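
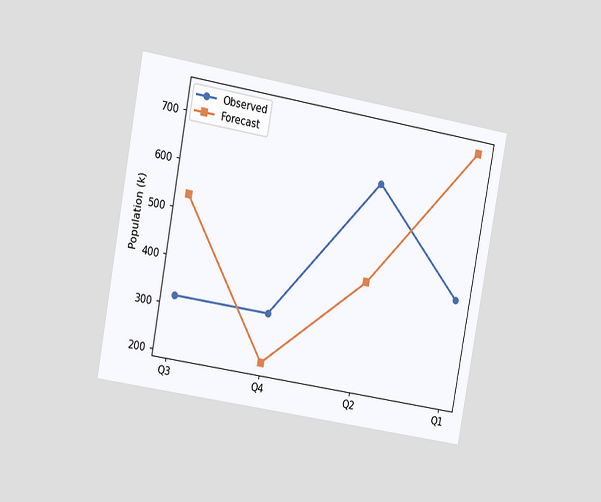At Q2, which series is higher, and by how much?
Observed, by 212k

The chart is tilted about 10° clockwise and viewed slightly from the left. At Q2, Observed sits above the other line by 212k.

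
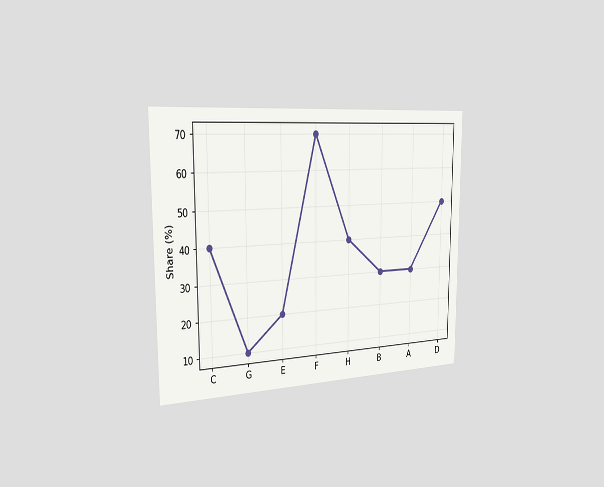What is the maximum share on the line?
The chart is viewed slightly from the left. The highest point is at F, and reading across to the y-axis gives 70%.

70%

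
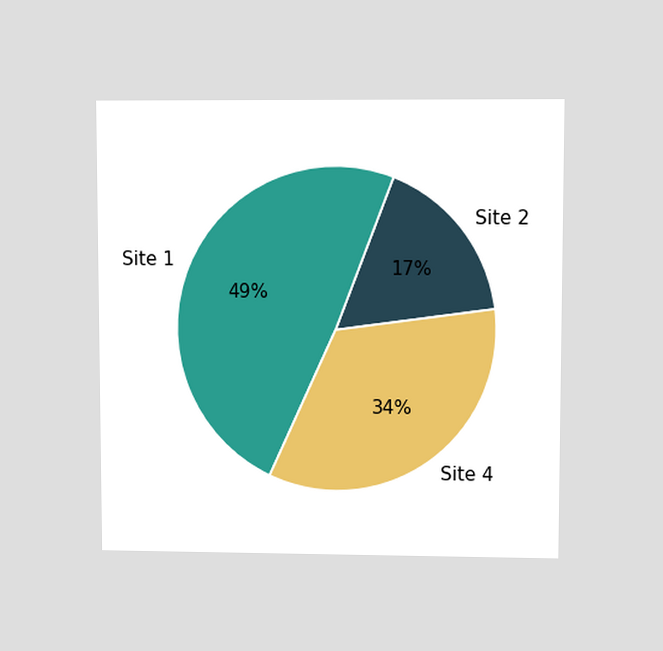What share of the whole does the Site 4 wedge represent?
The chart is viewed at a slight angle. The Site 4 slice takes up 34% of the pie.

34%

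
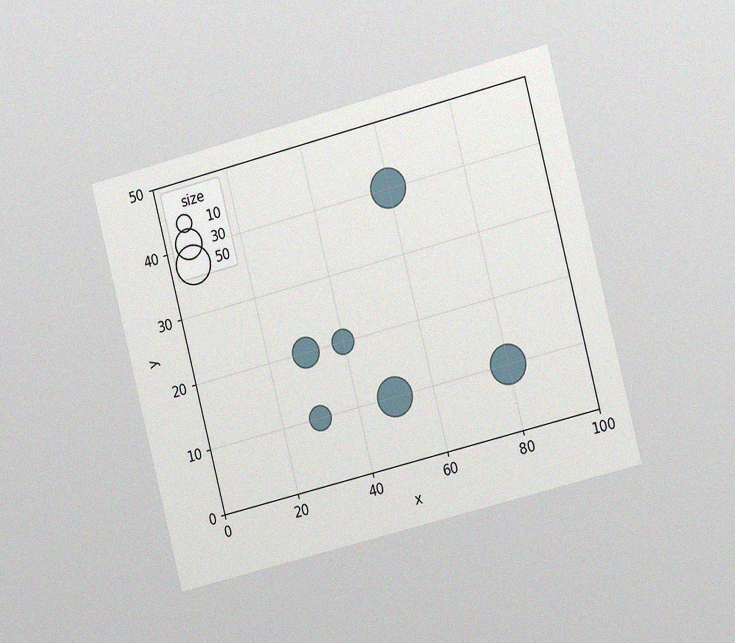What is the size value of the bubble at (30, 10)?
The chart is tilted about 14° counter-clockwise and viewed at a slight angle, with some photo noise. Matching the bubble at (30, 10) against the size legend gives 20.

20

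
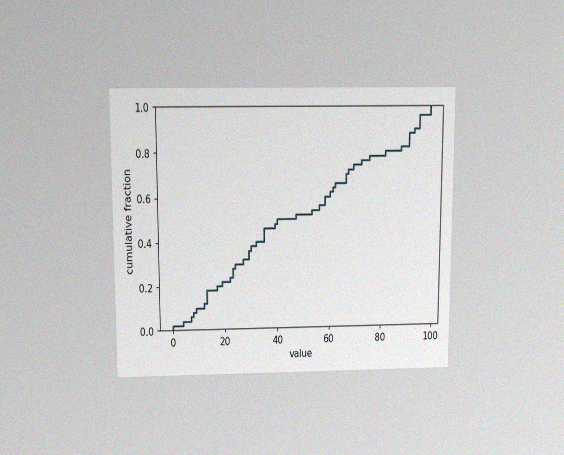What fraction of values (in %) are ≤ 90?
The chart is viewed slightly from above, with some photo noise. At x=90 the ECDF step is at 88%.

88%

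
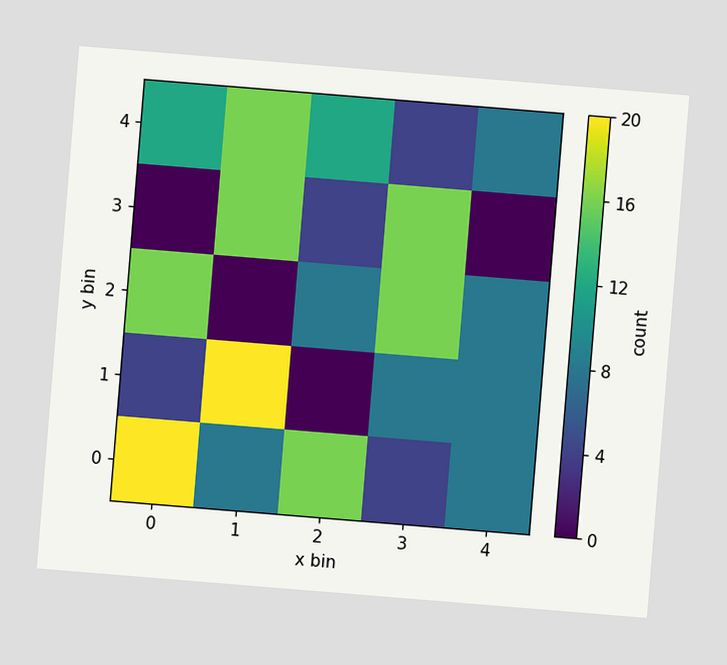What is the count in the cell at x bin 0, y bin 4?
The chart is tilted about 5° clockwise. Matching the cell (0, 4) against the colorbar gives 12.

12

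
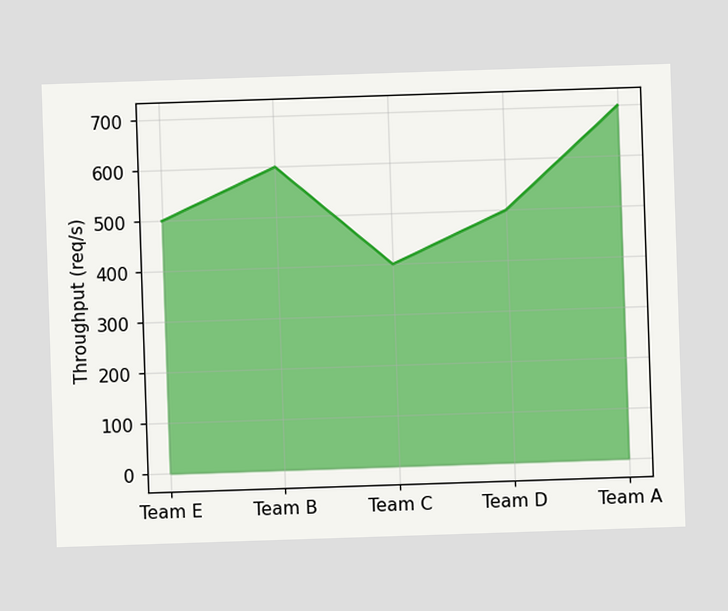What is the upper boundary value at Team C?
At Team C the upper boundary is at 400req/s.

400req/s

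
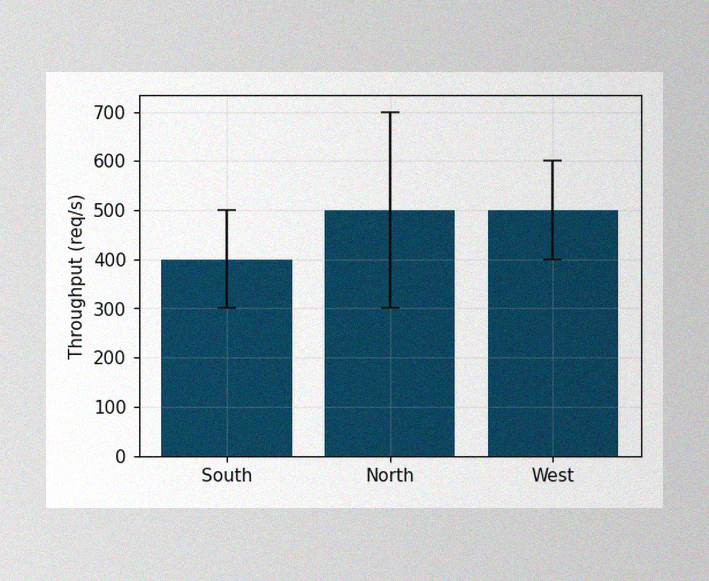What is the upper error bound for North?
700req/s

The image has some photo noise and uneven lighting. The North bar's upper whisker reaches 700req/s.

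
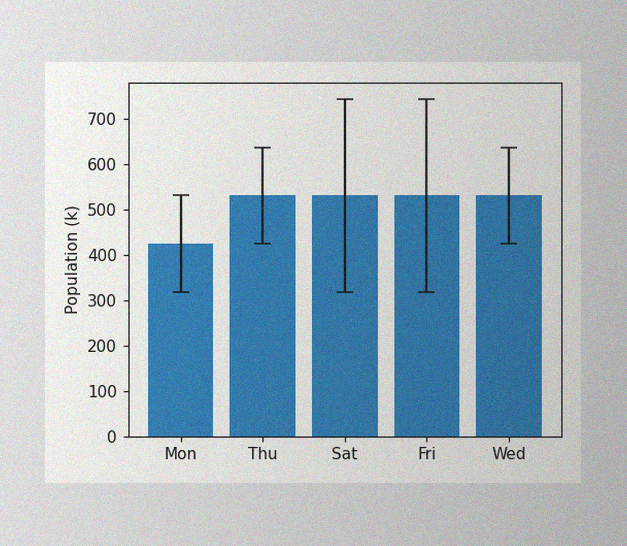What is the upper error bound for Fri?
The image has some photo noise and uneven lighting. The Fri bar's upper whisker reaches 742k.

742k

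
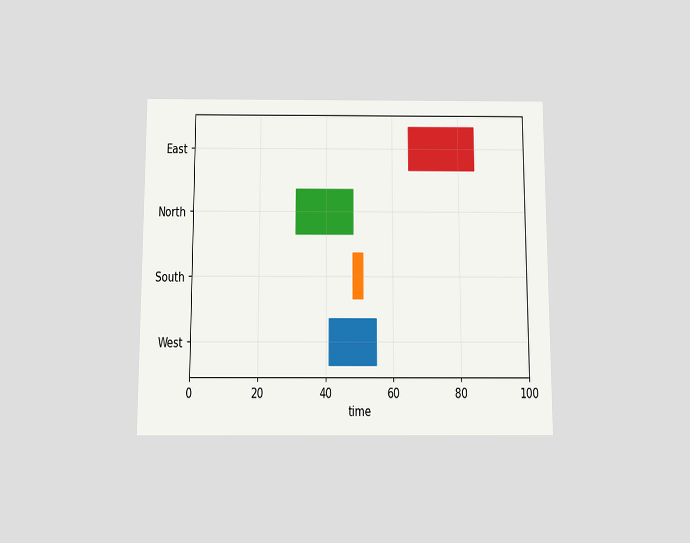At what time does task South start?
The chart is viewed slightly from below. The South bar begins at t=48.

48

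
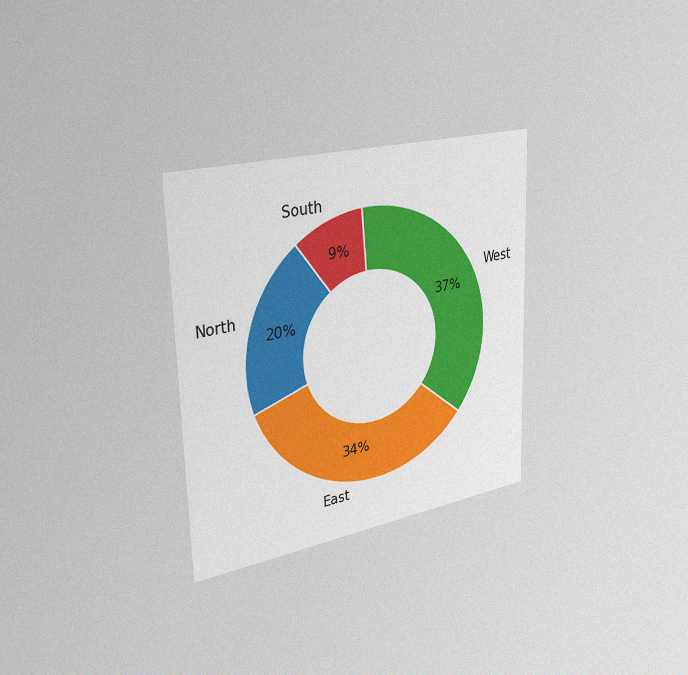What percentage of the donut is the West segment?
The chart is viewed slightly from the left, with some photo noise. The West segment takes up 37% of the ring.

37%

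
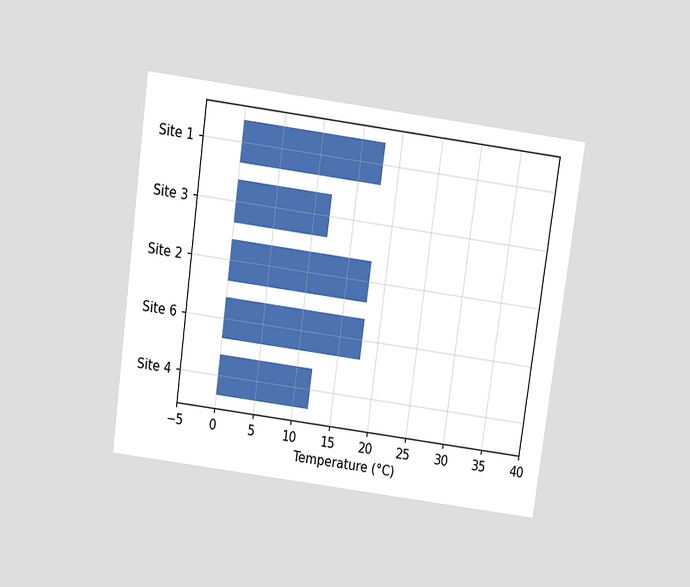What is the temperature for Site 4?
The chart is tilted about 8° clockwise and viewed slightly from above. Reading along the chart's x-axis, the Site 4 bar reaches 12°C.

12°C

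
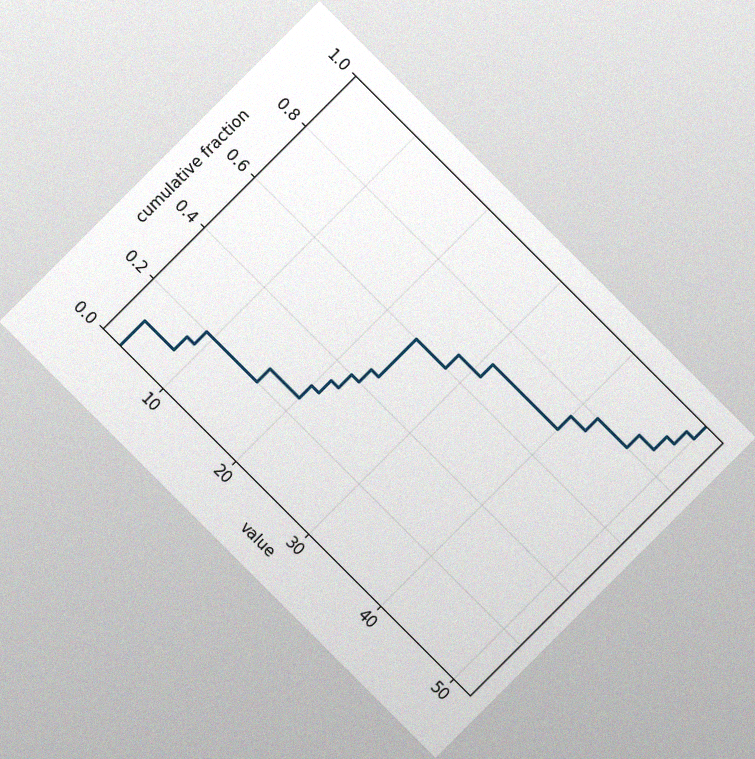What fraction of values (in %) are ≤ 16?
25%

The chart is tilted about 45° clockwise, with some photo noise. At x=16 the ECDF step is at 25%.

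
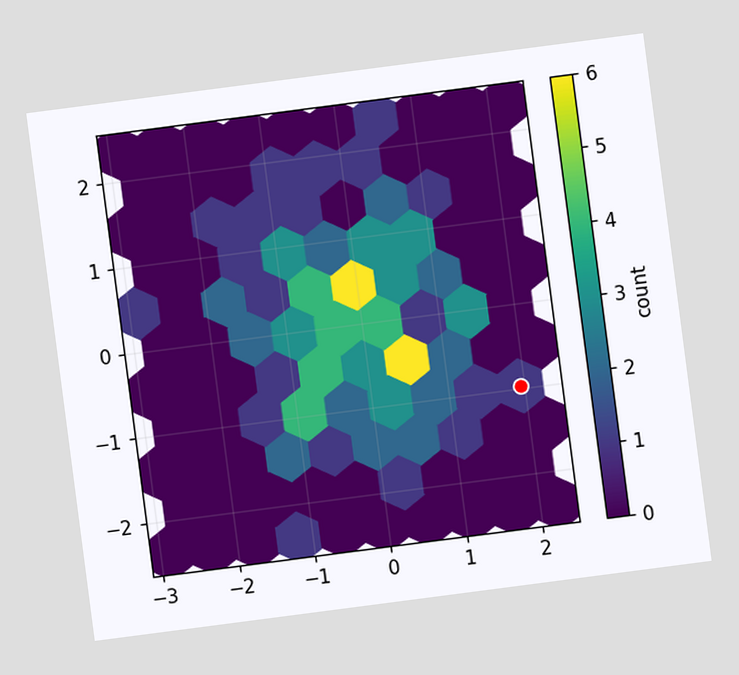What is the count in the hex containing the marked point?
1

The chart is tilted about 7° counter-clockwise. The marked hex reads 1 on the colorbar.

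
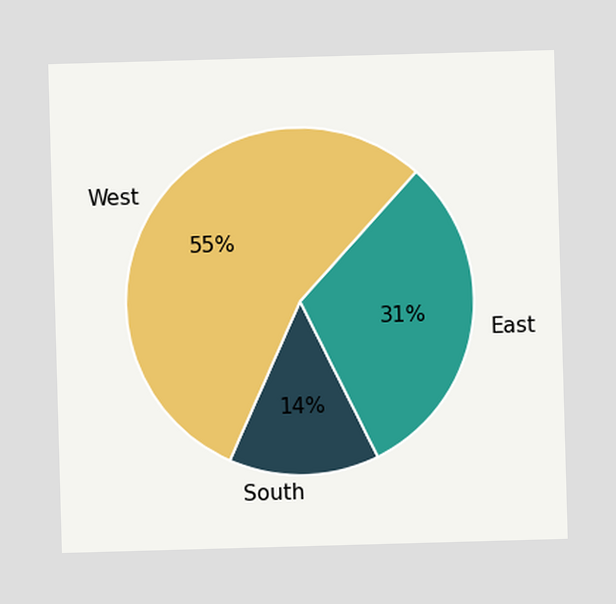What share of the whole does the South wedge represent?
The South slice takes up 14% of the pie.

14%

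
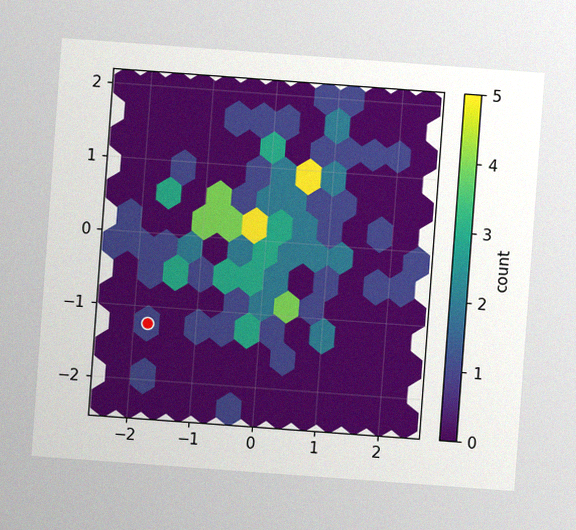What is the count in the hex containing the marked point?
The chart is tilted about 4° clockwise, with some photo noise. The marked hex reads 1 on the colorbar.

1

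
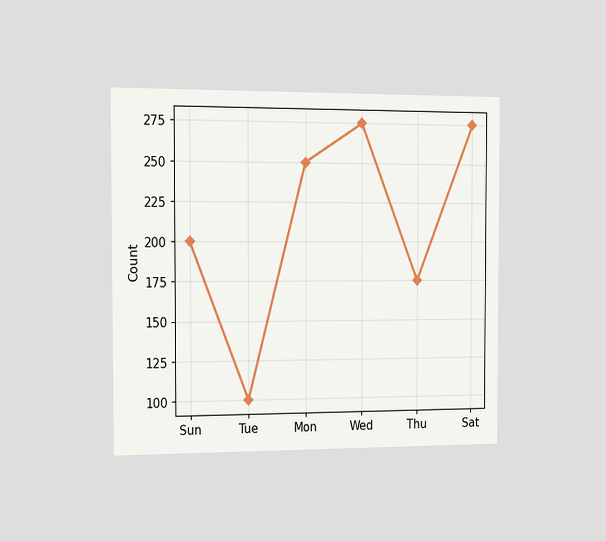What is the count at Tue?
100

The chart is viewed slightly from the left. At Tue, the line is at 100.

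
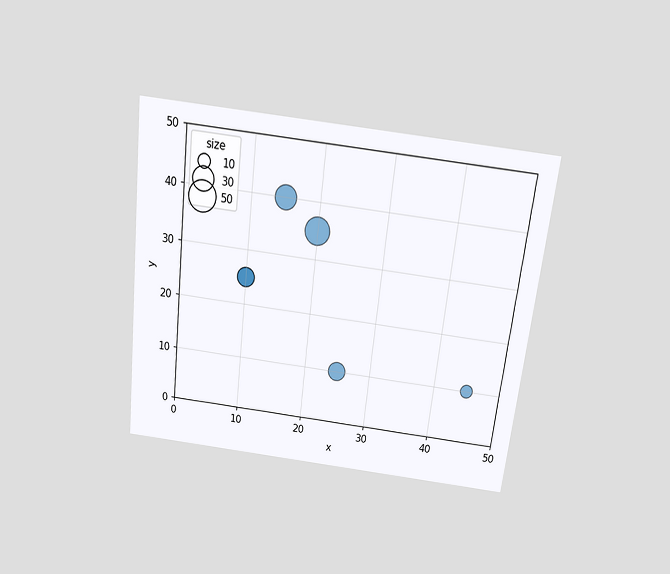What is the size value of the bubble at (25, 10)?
20

The chart is tilted about 7° clockwise and viewed slightly from above. Matching the bubble at (25, 10) against the size legend gives 20.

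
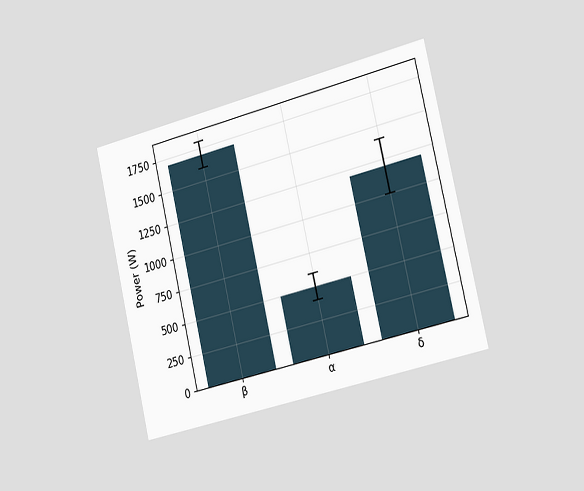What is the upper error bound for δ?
The chart is tilted about 13° counter-clockwise and viewed slightly from the right. The δ bar's upper whisker reaches 1400W.

1400W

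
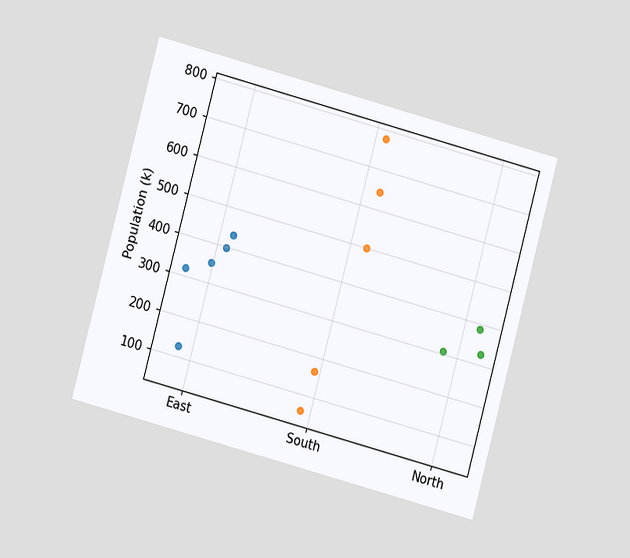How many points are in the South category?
5

The chart is tilted about 15° clockwise and viewed at a slight angle. Counting the markers in the South column gives 5.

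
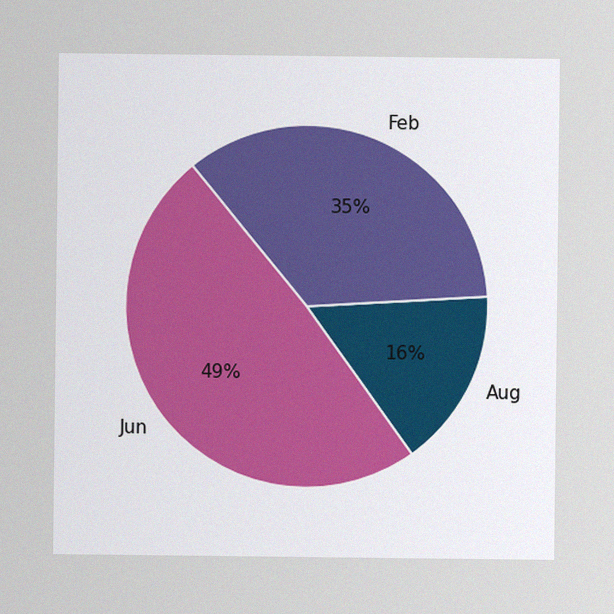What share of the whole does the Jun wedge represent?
49%

The image has some photo noise and uneven lighting. The Jun slice takes up 49% of the pie.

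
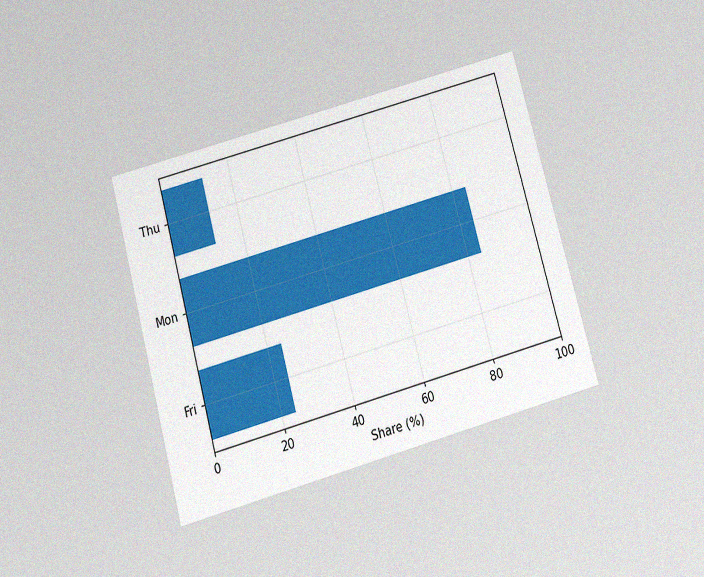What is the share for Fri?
24%

The chart is tilted about 15° counter-clockwise and viewed slightly from below, with some photo noise. Reading along the chart's x-axis, the Fri bar reaches 24%.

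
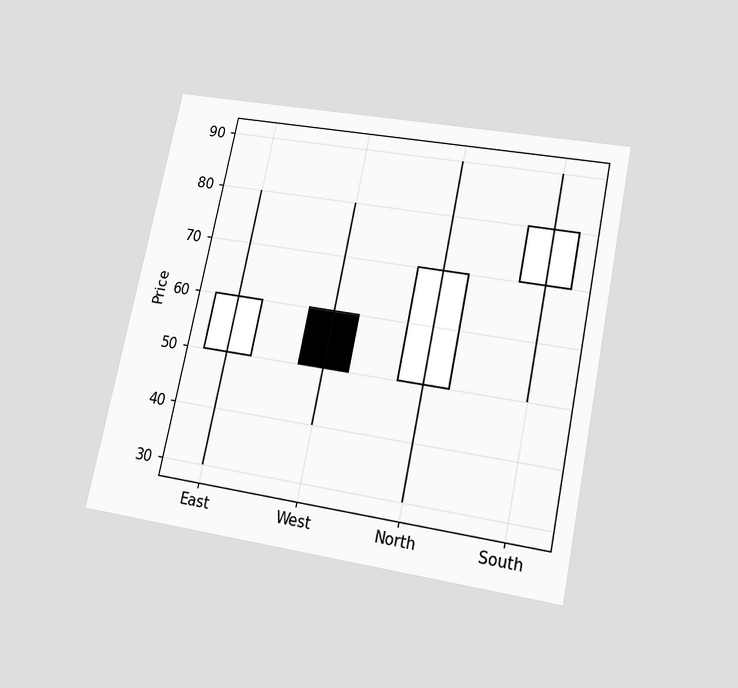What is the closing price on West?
The chart is tilted about 12° clockwise and viewed slightly from below. The West candle closes at 50.

50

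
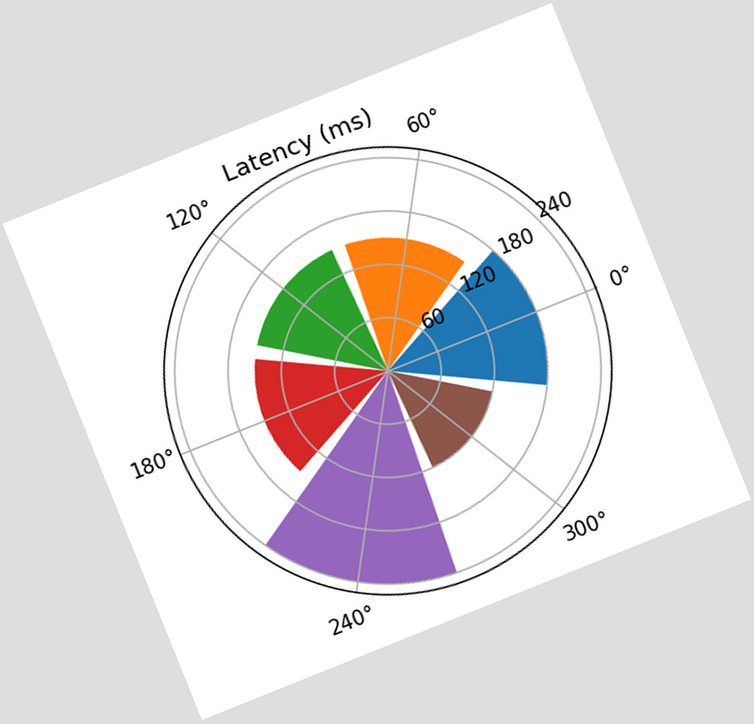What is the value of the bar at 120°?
The chart is tilted about 22° counter-clockwise. The bar at 120° reaches 150ms on the radial axis.

150ms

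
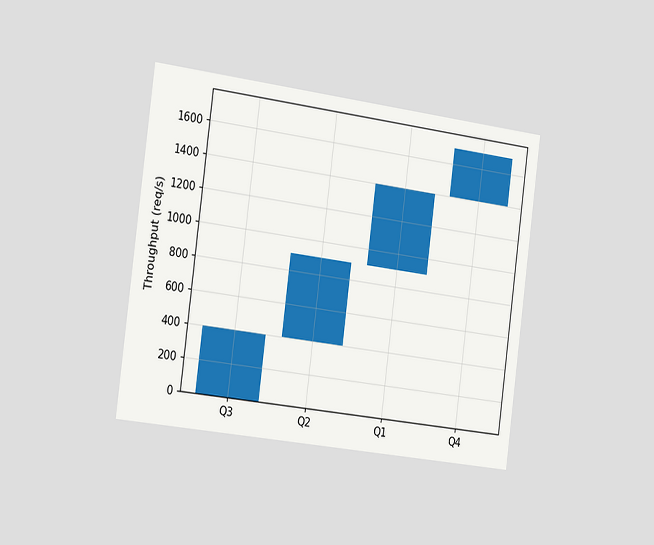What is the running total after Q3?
The chart is tilted about 7° clockwise and viewed slightly from the left. After Q3 the running total reaches 400req/s.

400req/s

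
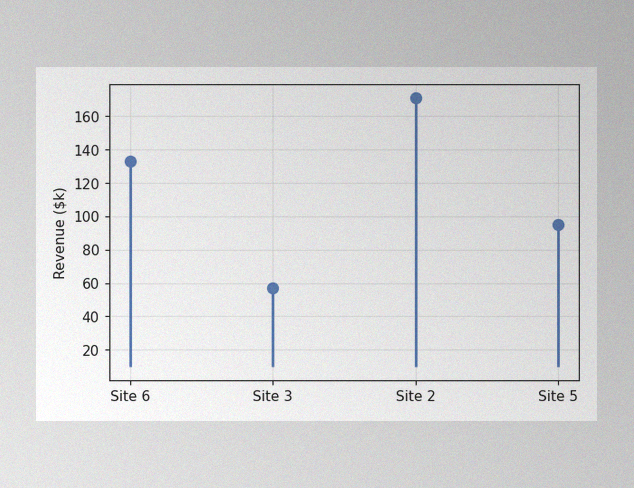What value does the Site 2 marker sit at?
The image has some photo noise and uneven lighting. The Site 2 marker sits at $171k.

$171k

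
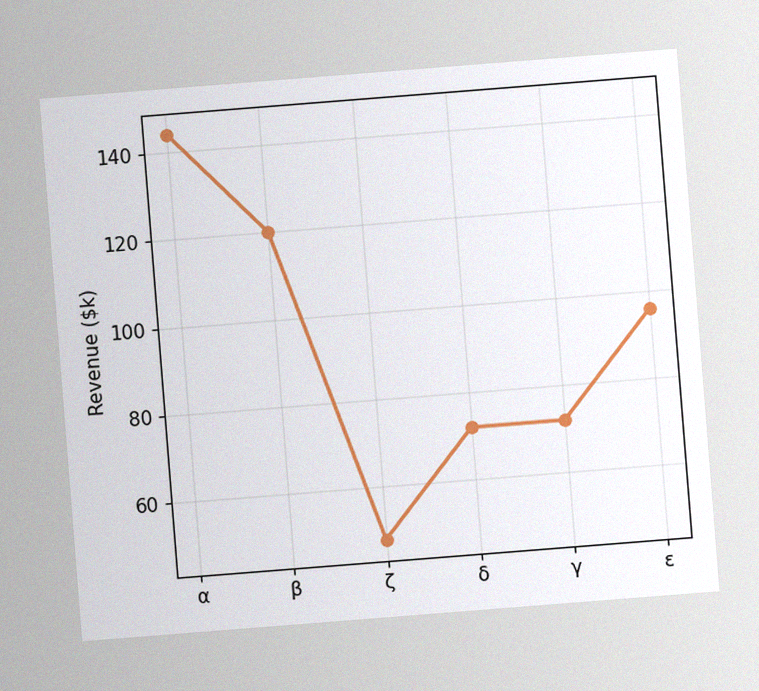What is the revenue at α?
$144k

The chart is tilted about 5° counter-clockwise, with some photo noise. At α, the line is at $144k.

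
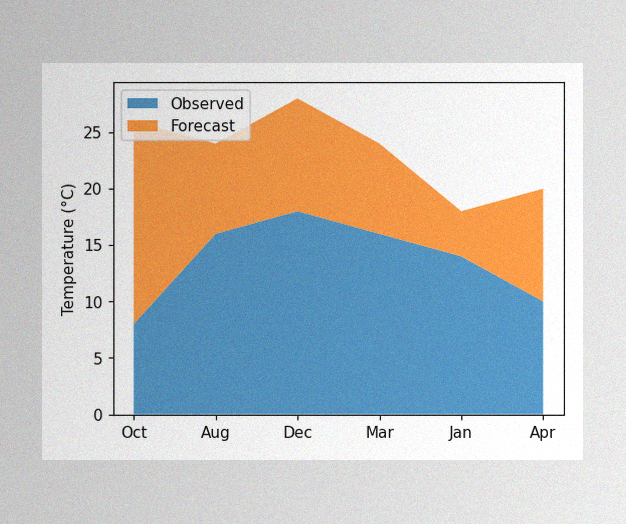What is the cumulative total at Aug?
The image has some photo noise and uneven lighting. The stacked total at Aug reaches 24°C.

24°C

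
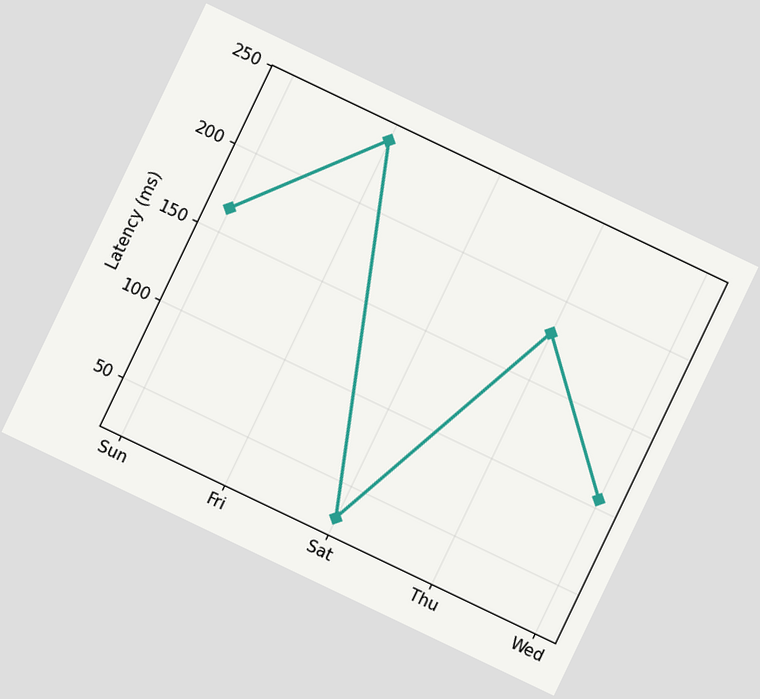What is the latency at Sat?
The chart is tilted about 26° clockwise. At Sat, the line is at 30ms.

30ms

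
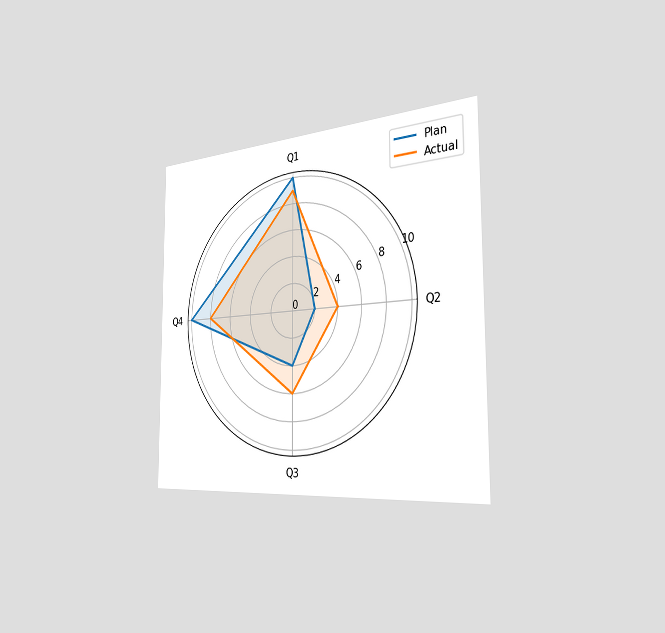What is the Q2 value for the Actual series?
4

The chart is viewed slightly from the right. On the Q2 axis, Actual reaches 4.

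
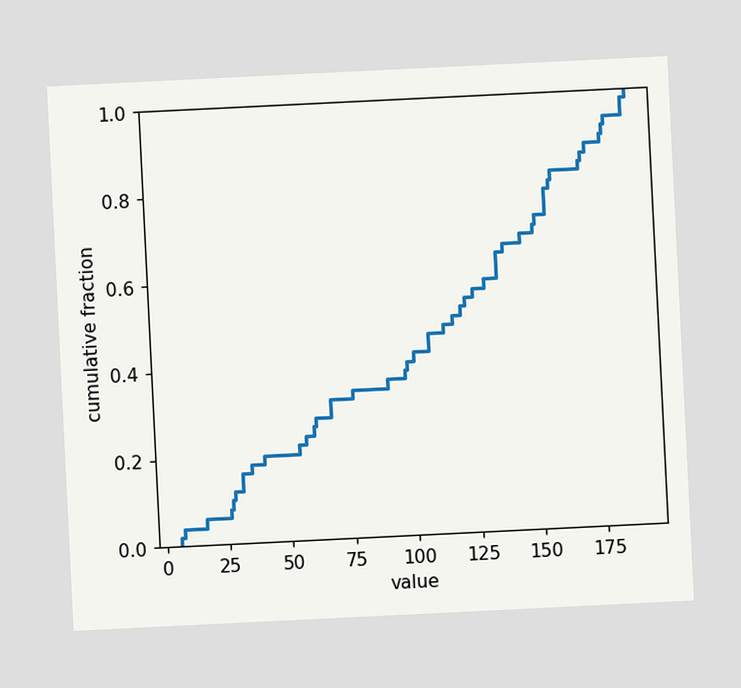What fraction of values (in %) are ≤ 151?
The chart is tilted about 3° counter-clockwise. At x=151 the ECDF step is at 72%.

72%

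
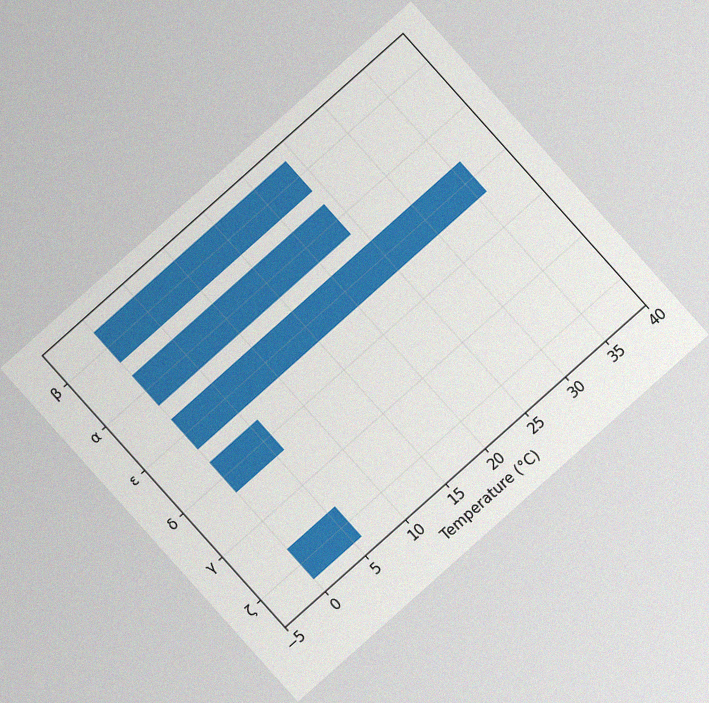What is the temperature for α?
The chart is tilted about 42° counter-clockwise, with some photo noise. Reading along the chart's x-axis, the α bar reaches 24°C.

24°C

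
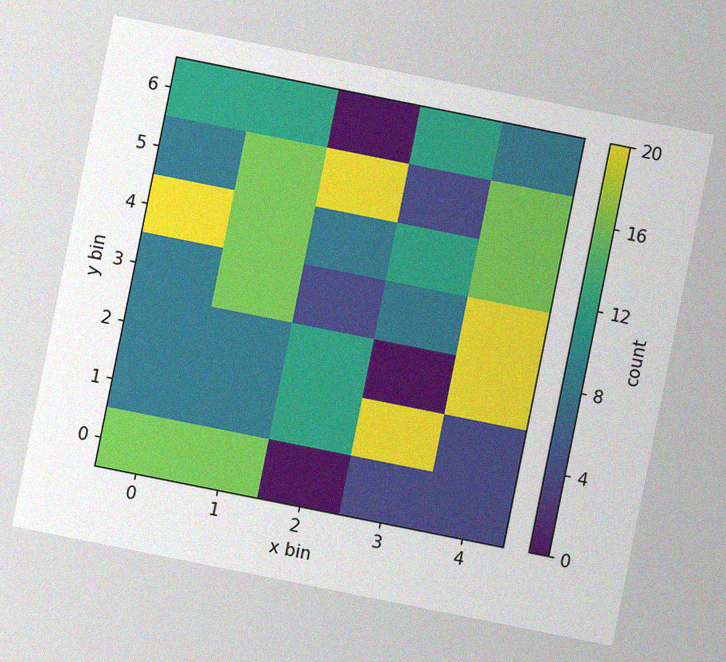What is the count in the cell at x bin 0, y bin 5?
8

The chart is tilted about 11° clockwise, with some photo noise. Matching the cell (0, 5) against the colorbar gives 8.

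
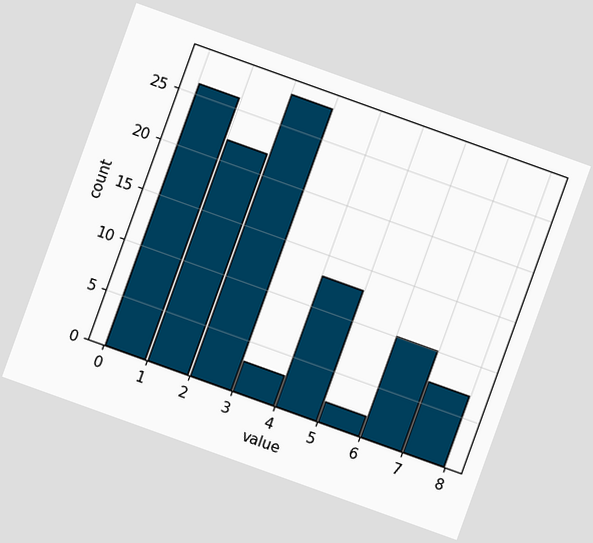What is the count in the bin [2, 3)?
28

The chart is tilted about 20° clockwise. The [2, 3) bin has height 28.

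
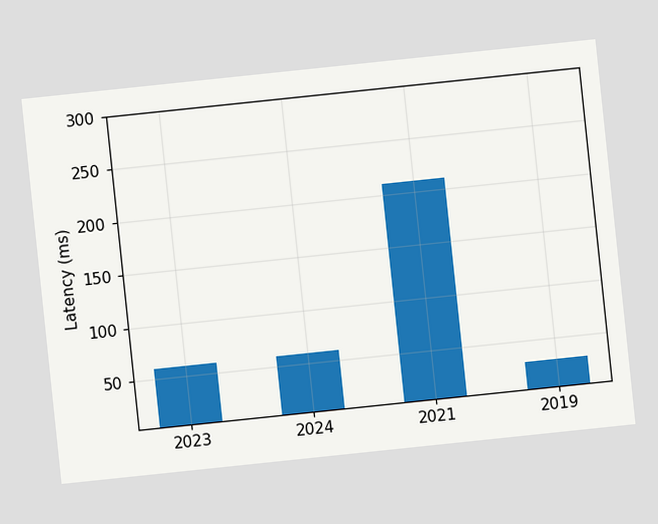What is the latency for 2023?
60ms

The chart is tilted about 6° counter-clockwise. Reading along the chart's y-axis, the 2023 bar reaches 60ms.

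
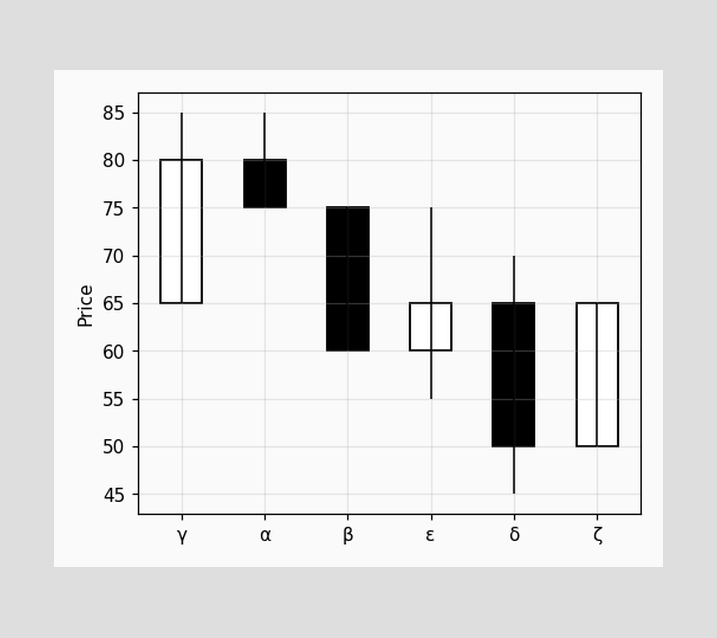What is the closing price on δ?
50

The δ candle closes at 50.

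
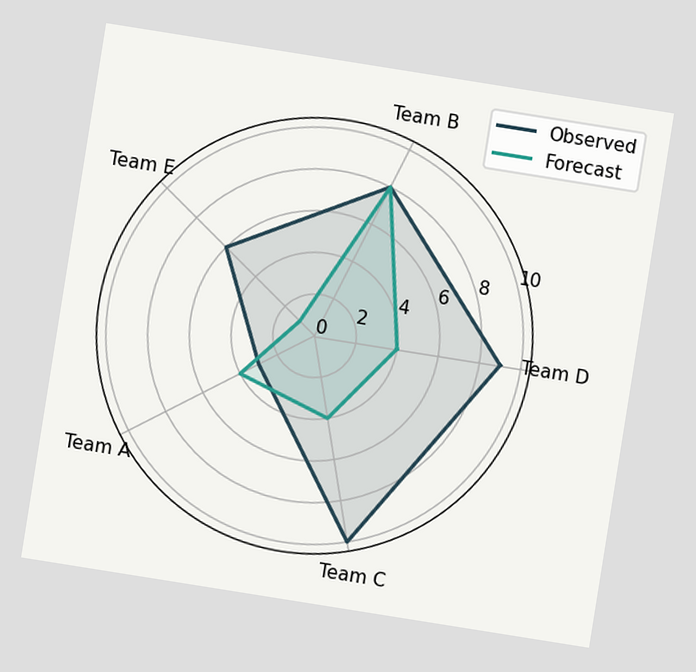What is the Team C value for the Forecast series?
The chart is tilted about 9° clockwise. On the Team C axis, Forecast reaches 4.

4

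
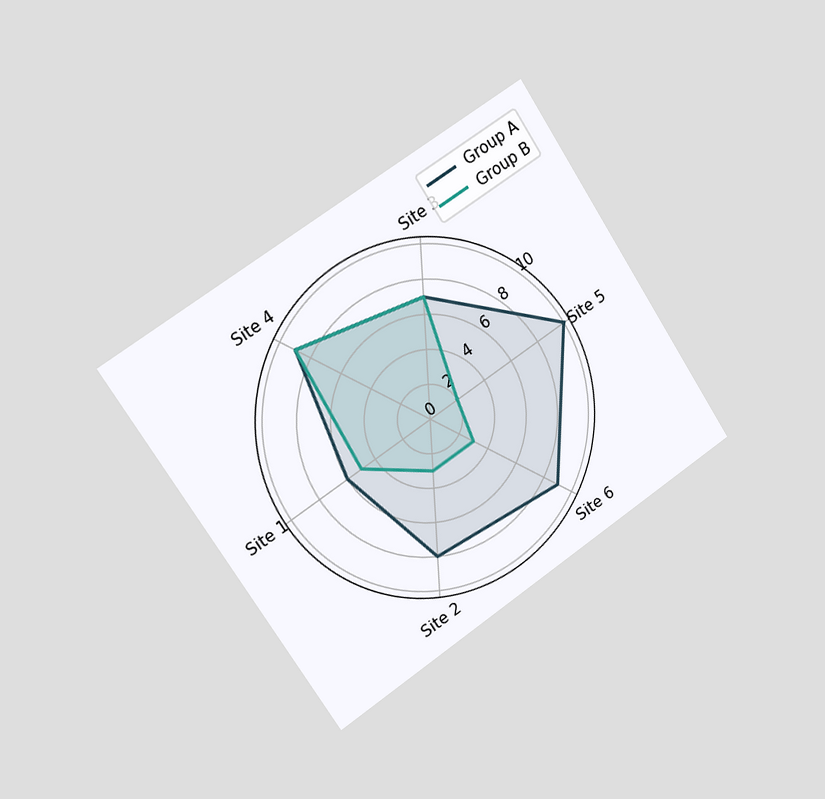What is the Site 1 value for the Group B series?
The chart is tilted about 33° counter-clockwise and viewed slightly from the left. On the Site 1 axis, Group B reaches 5.

5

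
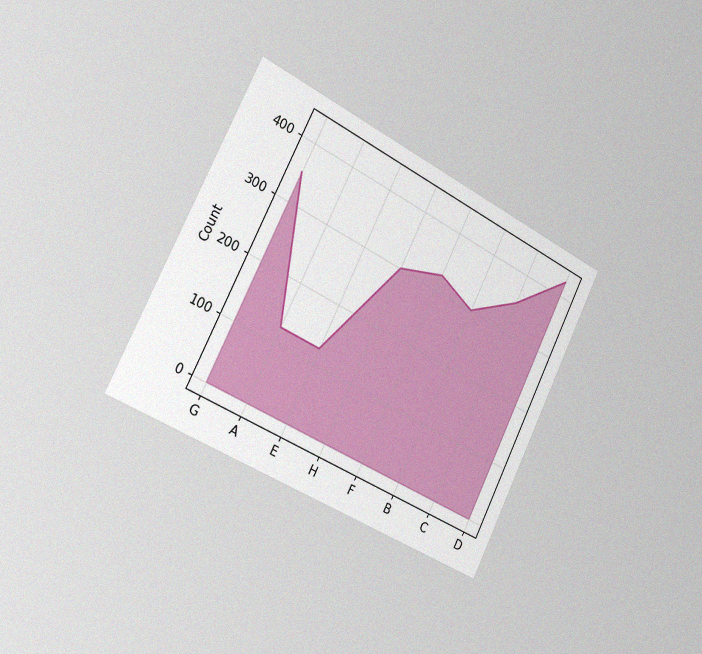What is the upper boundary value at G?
350

The chart is tilted about 27° clockwise and viewed slightly from the left, with some photo noise. At G the upper boundary is at 350.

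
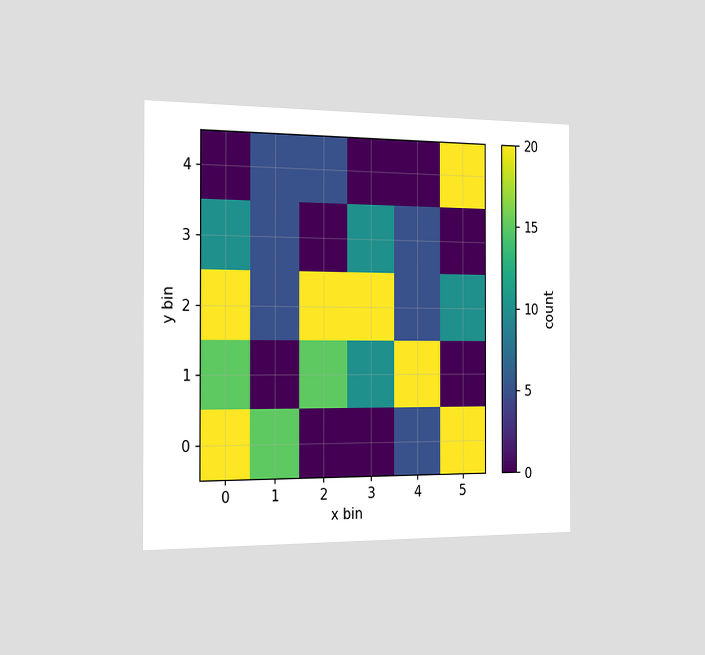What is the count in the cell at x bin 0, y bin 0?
20

The chart is viewed slightly from the left. Matching the cell (0, 0) against the colorbar gives 20.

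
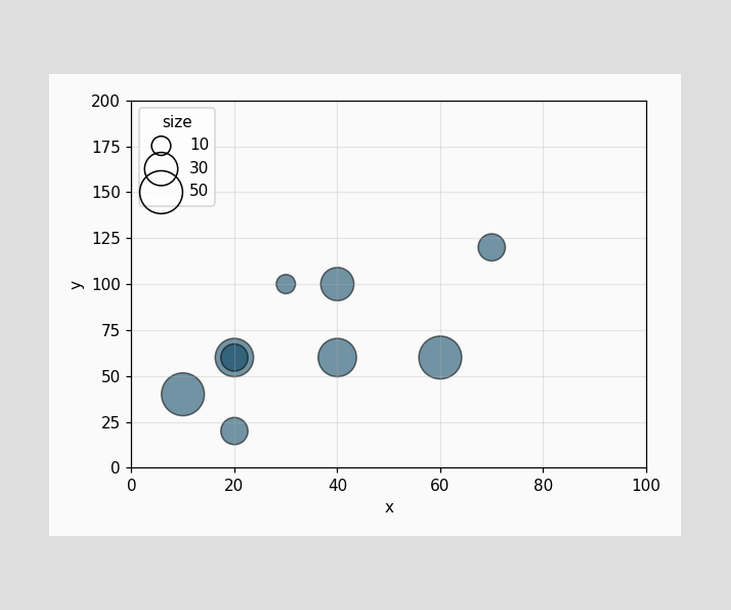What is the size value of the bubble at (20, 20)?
20

Matching the bubble at (20, 20) against the size legend gives 20.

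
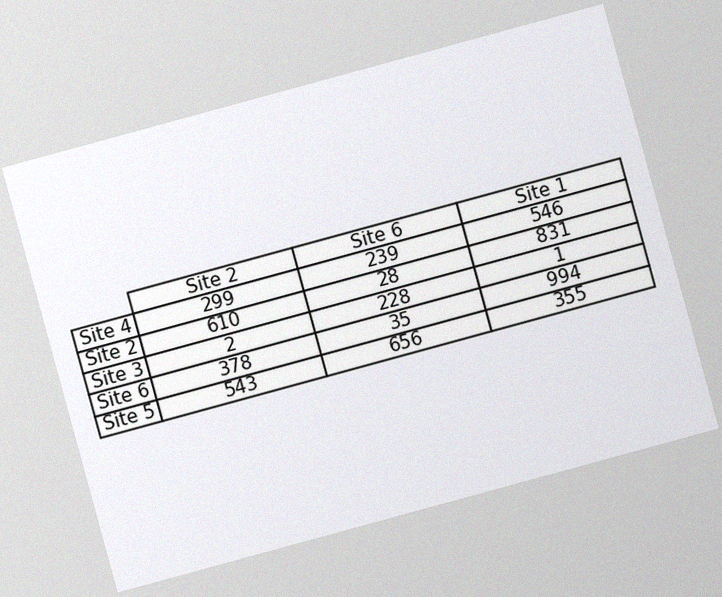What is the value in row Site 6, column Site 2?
378

The chart is tilted about 15° counter-clockwise, with some photo noise. The (Site 6, Site 2) cell reads 378.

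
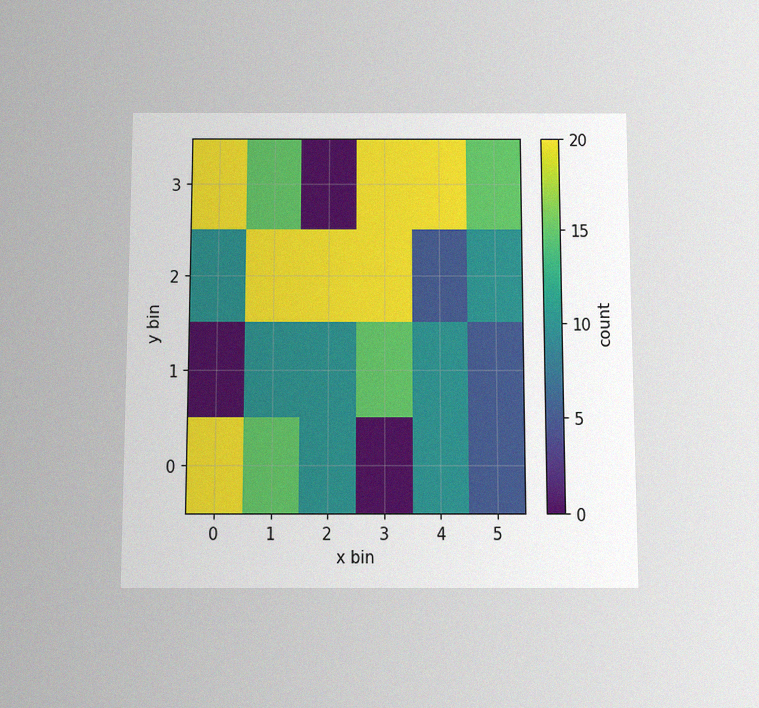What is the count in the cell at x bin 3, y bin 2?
The chart is viewed slightly from below, with some photo noise. Matching the cell (3, 2) against the colorbar gives 20.

20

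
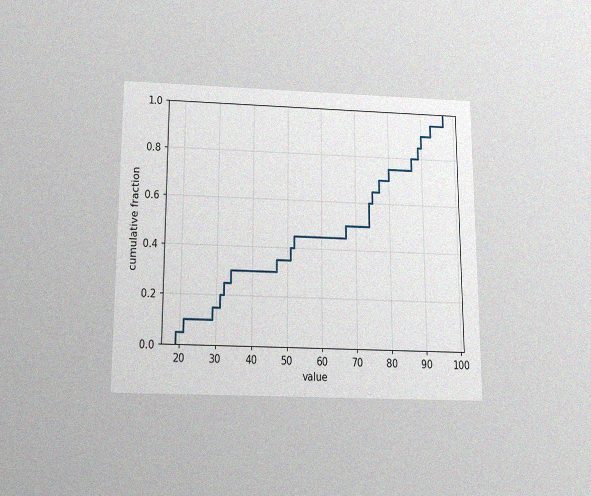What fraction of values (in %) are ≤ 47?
The chart is viewed slightly from below, with some photo noise. At x=47 the ECDF step is at 35%.

35%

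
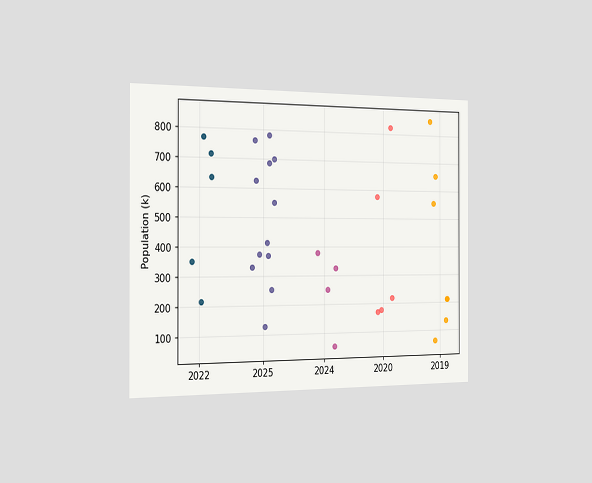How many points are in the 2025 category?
12

The chart is viewed slightly from the left. Counting the markers in the 2025 column gives 12.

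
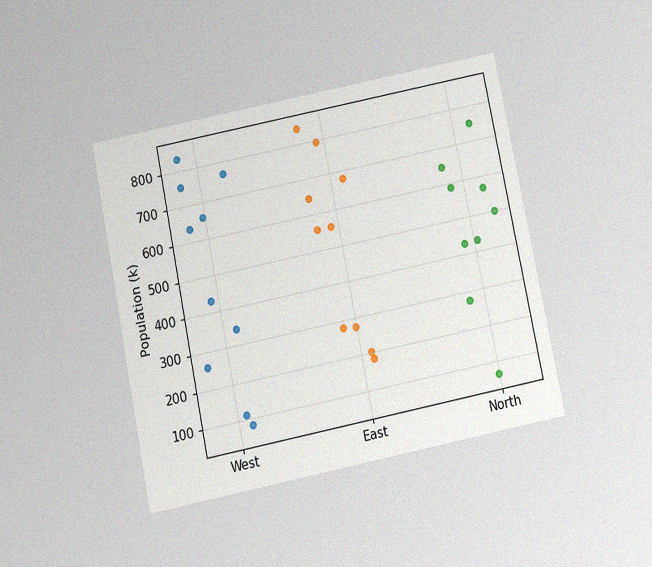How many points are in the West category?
10

The chart is tilted about 11° counter-clockwise and viewed slightly from below, with some photo noise. Counting the markers in the West column gives 10.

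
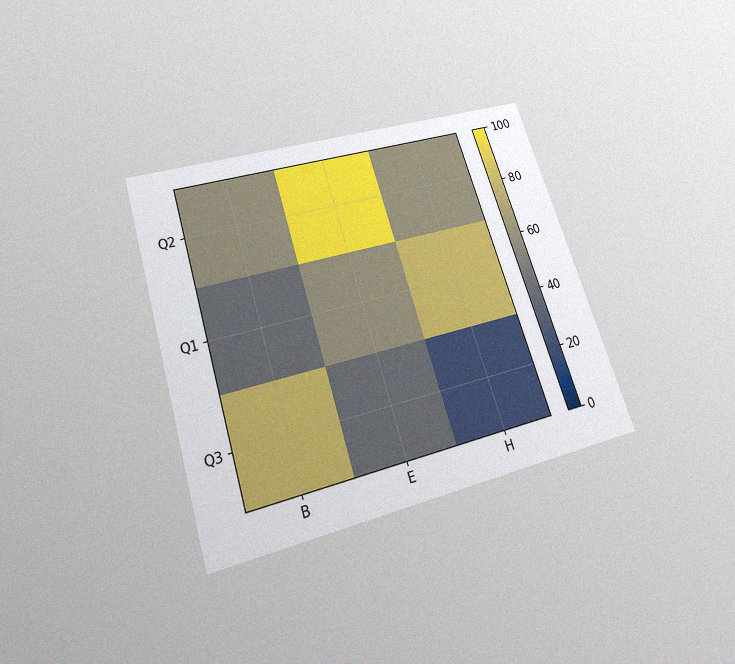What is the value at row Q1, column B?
40

The chart is tilted about 17° counter-clockwise and viewed slightly from below, with some photo noise. Matching cell (Q1, B) against the colorbar gives 40.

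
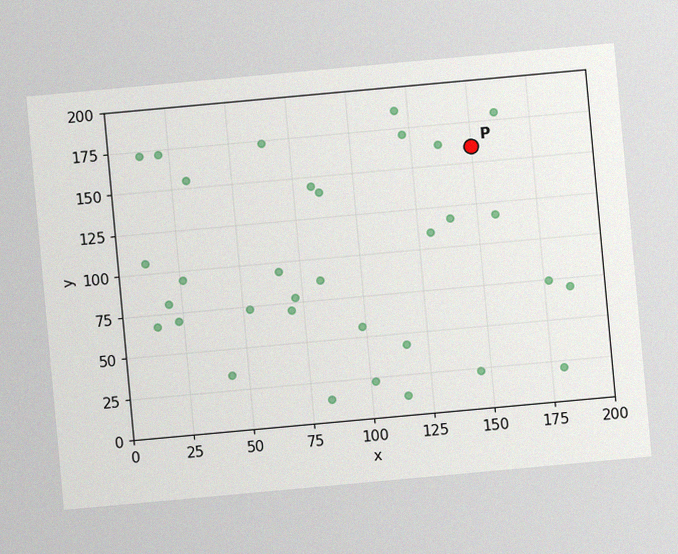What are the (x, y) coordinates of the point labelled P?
The chart is tilted about 5° counter-clockwise, with some photo noise. Following the gridlines from P to each axis, P sits at (150, 160).

(150, 160)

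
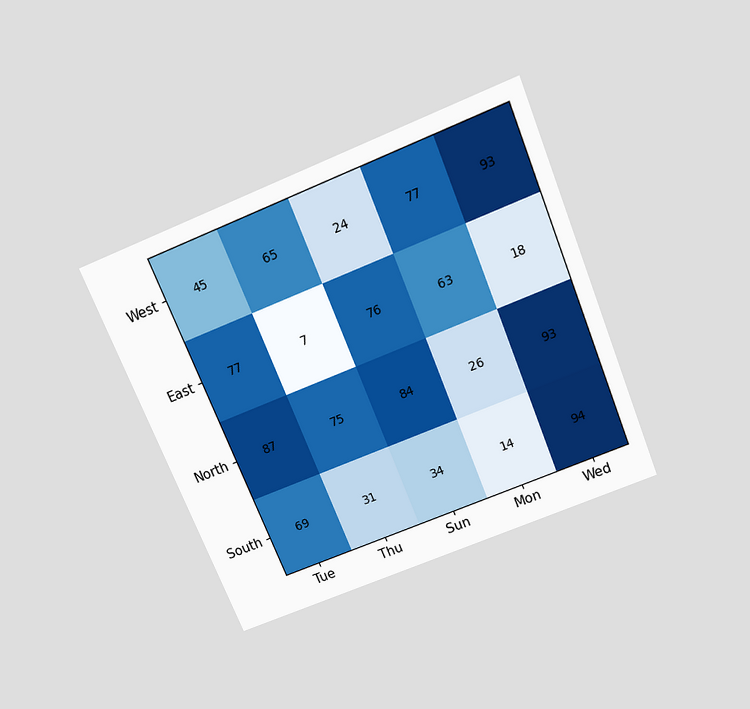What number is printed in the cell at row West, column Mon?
77

The chart is tilted about 22° counter-clockwise and viewed slightly from above. The (West, Mon) cell reads 77.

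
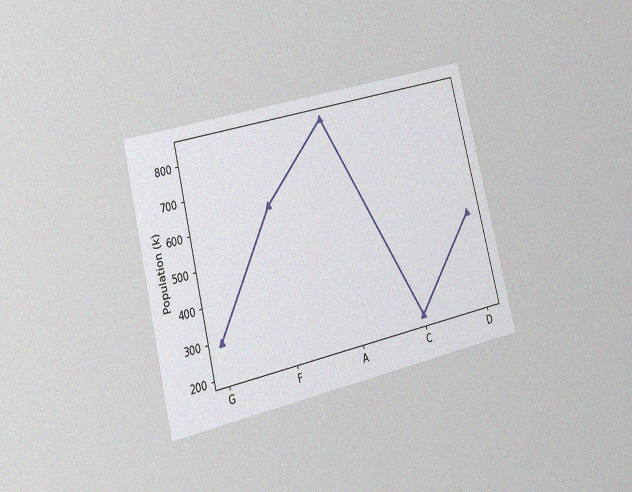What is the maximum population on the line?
840k

The chart is tilted about 14° counter-clockwise and viewed at a slight angle, with some photo noise. The highest point is at A, and reading across to the y-axis gives 840k.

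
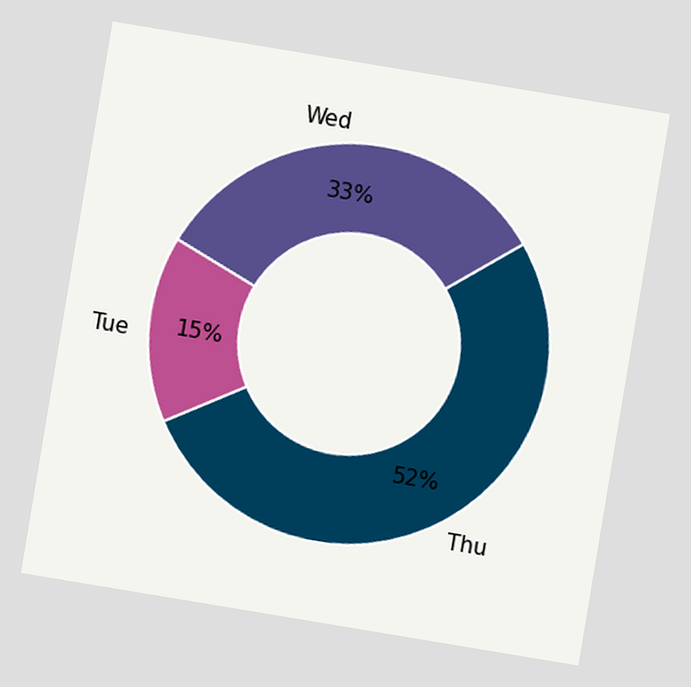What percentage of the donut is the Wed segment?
The chart is tilted about 9° clockwise. The Wed segment takes up 33% of the ring.

33%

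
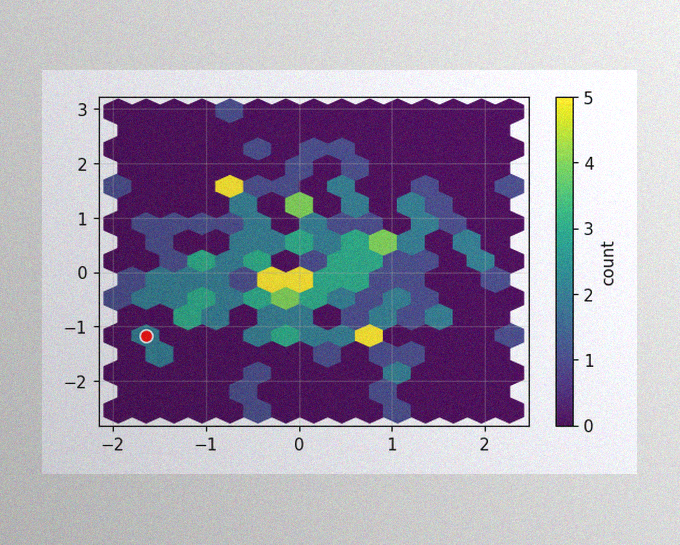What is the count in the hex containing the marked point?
The image has some photo noise and uneven lighting. The marked hex reads 2 on the colorbar.

2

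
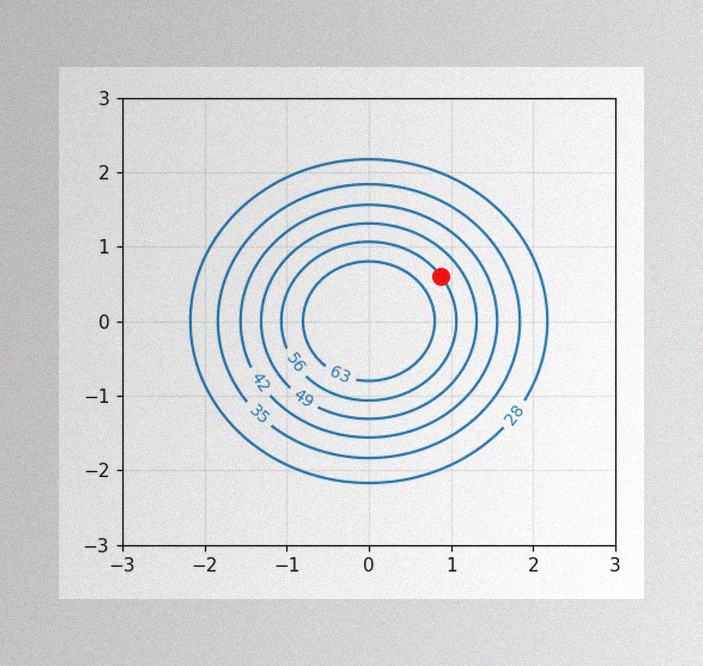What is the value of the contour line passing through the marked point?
The image has some photo noise and uneven lighting. The marked point sits on the contour labelled 56.

56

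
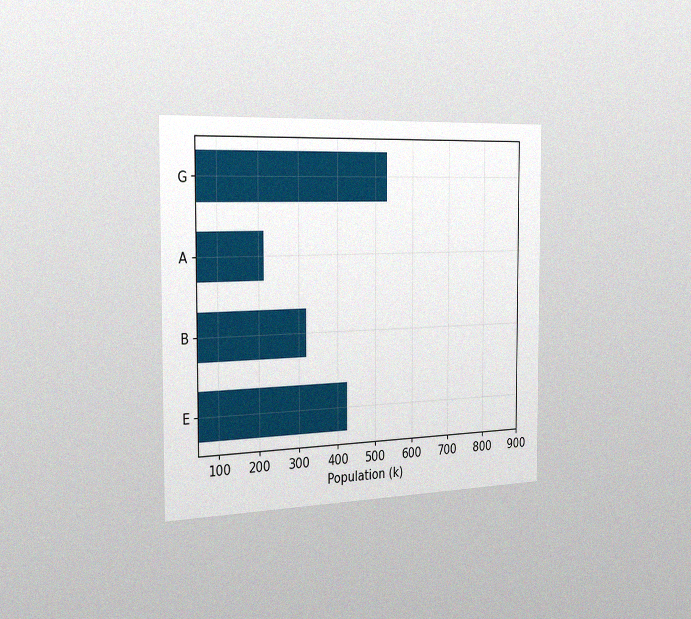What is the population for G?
The chart is viewed slightly from the left, with some photo noise. Reading along the chart's x-axis, the G bar reaches 530k.

530k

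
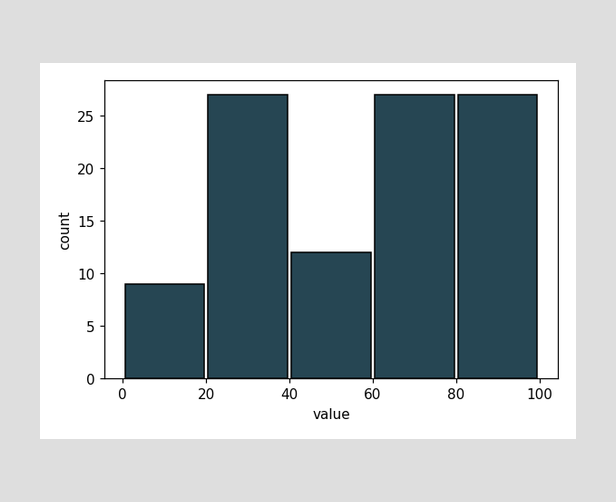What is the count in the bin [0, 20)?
The [0, 20) bin has height 9.

9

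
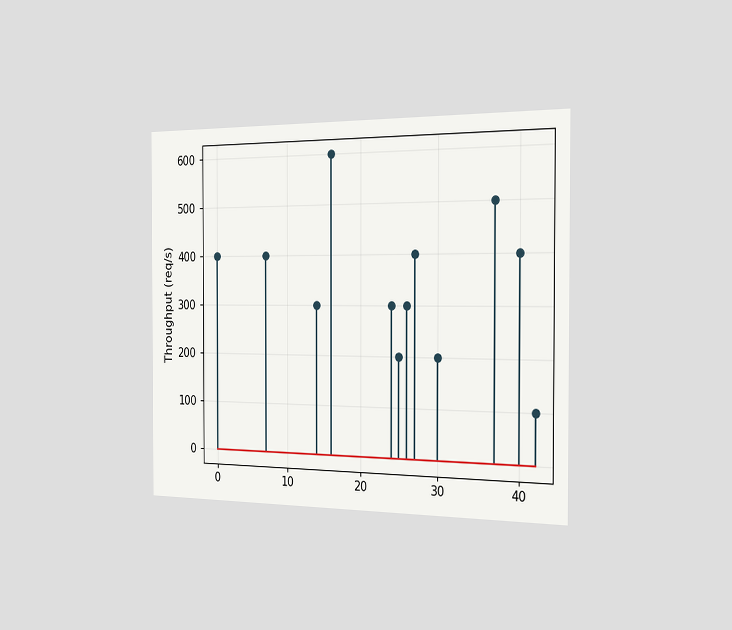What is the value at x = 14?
The chart is viewed slightly from the right. The stem at x=14 reaches 300req/s.

300req/s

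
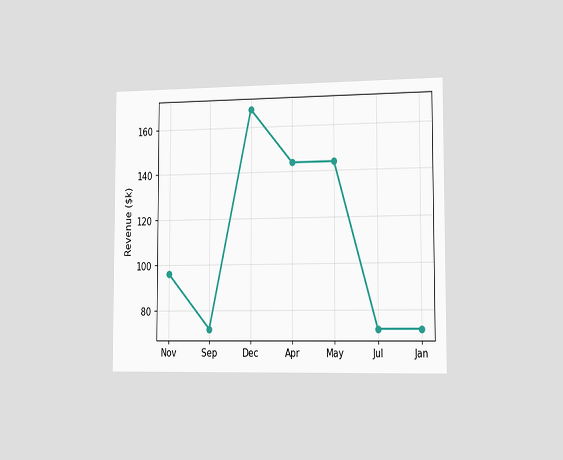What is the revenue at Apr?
$144k

The chart is viewed slightly from the right. At Apr, the line is at $144k.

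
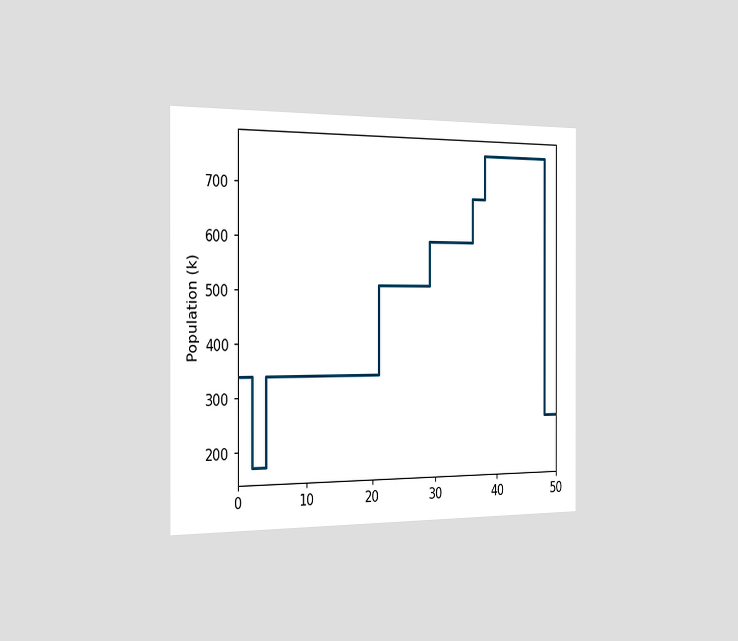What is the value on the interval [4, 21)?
340k

The chart is viewed slightly from the left. On [4, 21) the step sits at 340k.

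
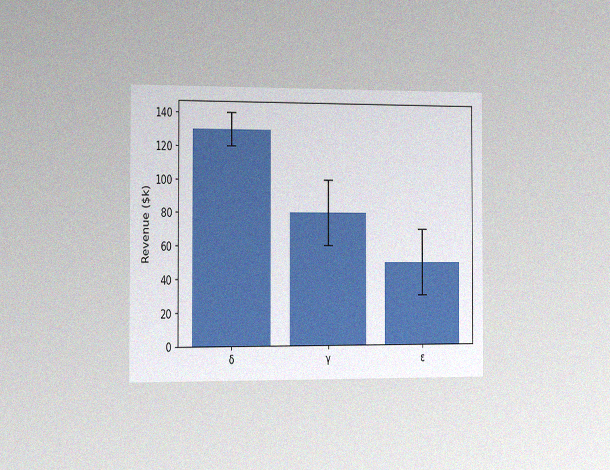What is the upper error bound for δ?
$140k

The chart is viewed slightly from the left, with some photo noise. The δ bar's upper whisker reaches $140k.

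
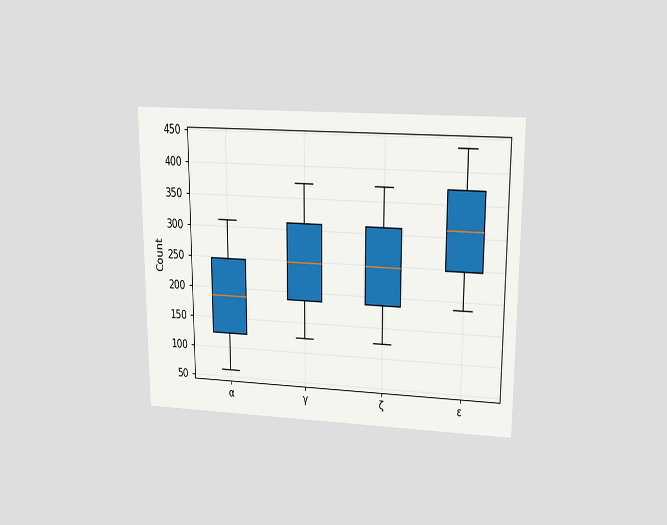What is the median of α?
186

The chart is viewed slightly from above. The median line in the α box sits at 186.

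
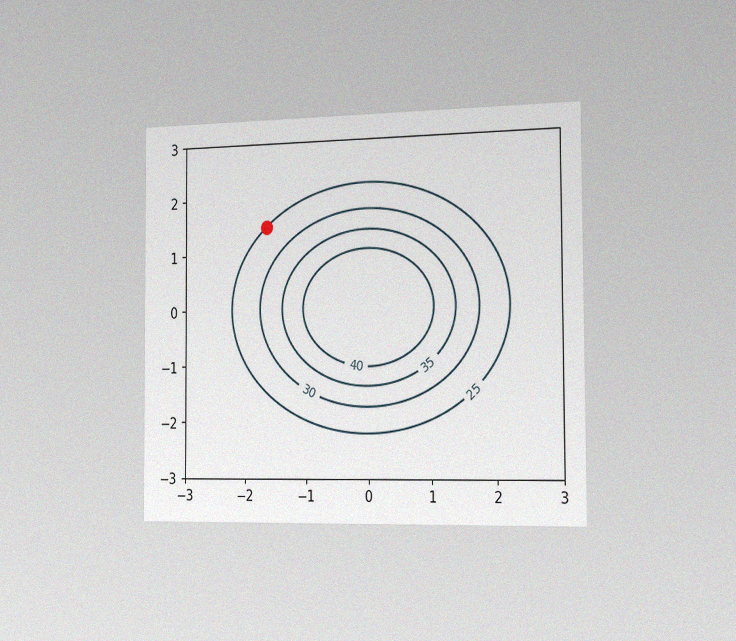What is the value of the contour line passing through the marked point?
25

The chart is viewed slightly from the right, with some photo noise. The marked point sits on the contour labelled 25.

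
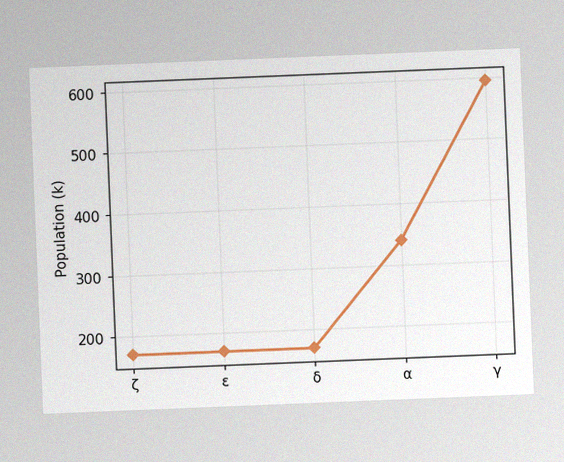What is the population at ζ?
170k

The chart is tilted about 2° counter-clockwise, with some photo noise. At ζ, the line is at 170k.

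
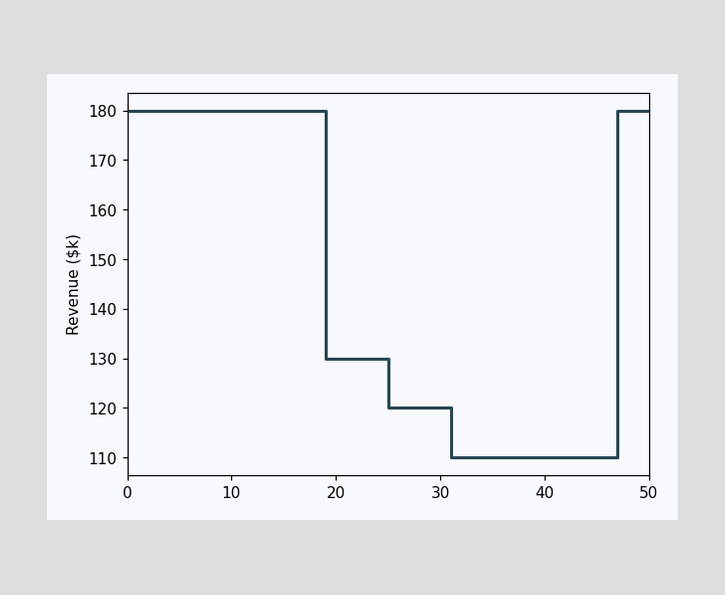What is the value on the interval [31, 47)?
On [31, 47) the step sits at $110k.

$110k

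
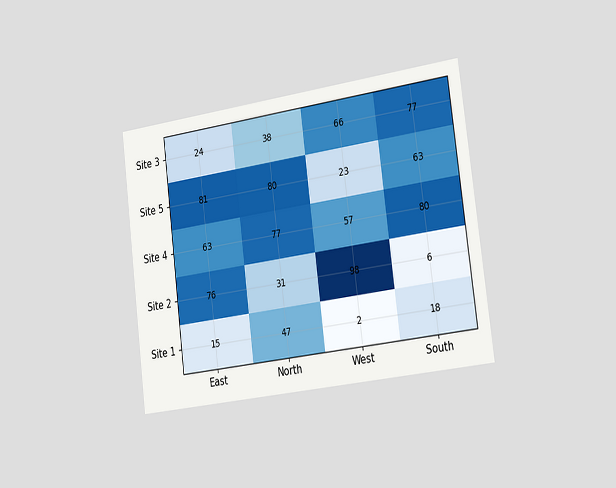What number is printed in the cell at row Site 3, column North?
38

The chart is tilted about 7° counter-clockwise and viewed slightly from the right. The (Site 3, North) cell reads 38.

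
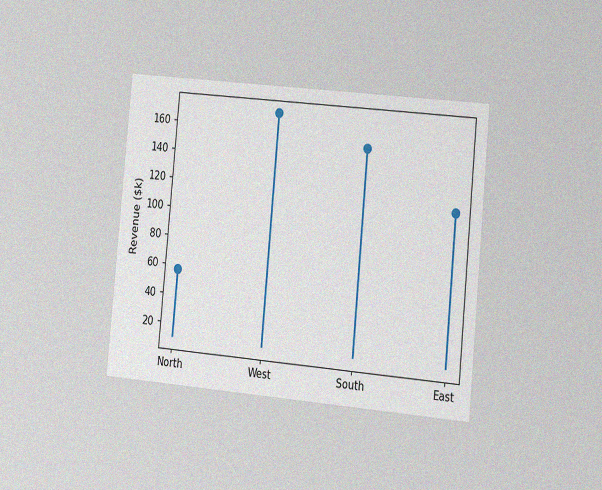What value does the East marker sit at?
$114k

The chart is tilted about 5° clockwise and viewed slightly from the right, with some photo noise. The East marker sits at $114k.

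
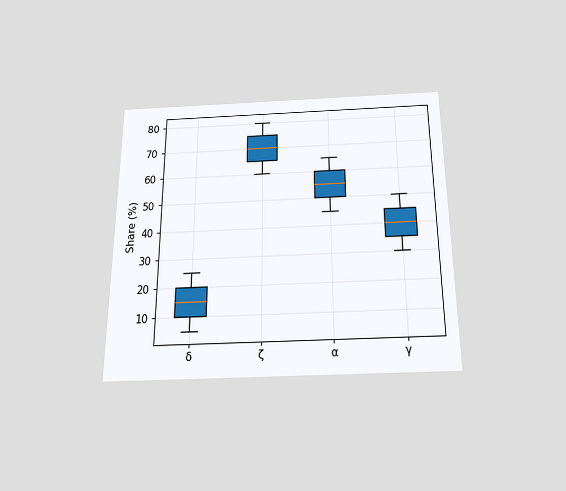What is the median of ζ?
The chart is viewed slightly from below. The median line in the ζ box sits at 70%.

70%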